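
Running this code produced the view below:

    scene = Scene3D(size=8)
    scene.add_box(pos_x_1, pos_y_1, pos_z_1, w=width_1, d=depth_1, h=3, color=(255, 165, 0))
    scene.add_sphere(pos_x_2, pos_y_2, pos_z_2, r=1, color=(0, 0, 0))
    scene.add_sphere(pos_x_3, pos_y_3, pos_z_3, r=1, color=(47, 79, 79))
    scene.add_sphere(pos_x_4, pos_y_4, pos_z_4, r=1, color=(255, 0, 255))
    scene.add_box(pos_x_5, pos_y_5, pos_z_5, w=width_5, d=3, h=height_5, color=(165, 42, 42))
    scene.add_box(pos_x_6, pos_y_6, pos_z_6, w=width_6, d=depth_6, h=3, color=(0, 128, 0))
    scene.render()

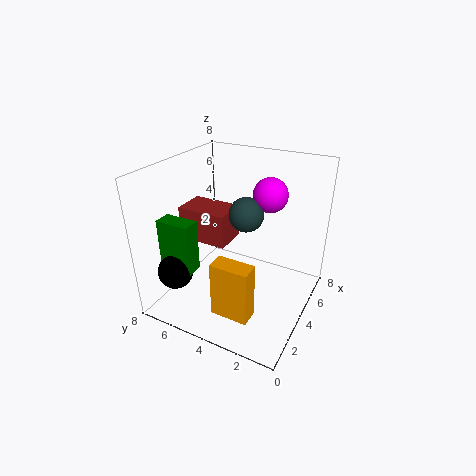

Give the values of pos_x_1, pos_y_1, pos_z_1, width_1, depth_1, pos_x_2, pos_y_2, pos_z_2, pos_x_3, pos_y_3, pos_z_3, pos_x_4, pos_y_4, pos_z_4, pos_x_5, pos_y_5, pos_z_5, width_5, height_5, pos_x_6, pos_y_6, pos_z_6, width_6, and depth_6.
pos_x_1 = 1; pos_y_1 = 2; pos_z_1 = 1; width_1 = 1; depth_1 = 2; pos_x_2 = 2; pos_y_2 = 7; pos_z_2 = 2; pos_x_3 = 5; pos_y_3 = 4; pos_z_3 = 5; pos_x_4 = 6; pos_y_4 = 3; pos_z_4 = 6; pos_x_5 = 4; pos_y_5 = 5; pos_z_5 = 3; width_5 = 2; height_5 = 2; pos_x_6 = 2; pos_y_6 = 6; pos_z_6 = 2; width_6 = 1; depth_6 = 2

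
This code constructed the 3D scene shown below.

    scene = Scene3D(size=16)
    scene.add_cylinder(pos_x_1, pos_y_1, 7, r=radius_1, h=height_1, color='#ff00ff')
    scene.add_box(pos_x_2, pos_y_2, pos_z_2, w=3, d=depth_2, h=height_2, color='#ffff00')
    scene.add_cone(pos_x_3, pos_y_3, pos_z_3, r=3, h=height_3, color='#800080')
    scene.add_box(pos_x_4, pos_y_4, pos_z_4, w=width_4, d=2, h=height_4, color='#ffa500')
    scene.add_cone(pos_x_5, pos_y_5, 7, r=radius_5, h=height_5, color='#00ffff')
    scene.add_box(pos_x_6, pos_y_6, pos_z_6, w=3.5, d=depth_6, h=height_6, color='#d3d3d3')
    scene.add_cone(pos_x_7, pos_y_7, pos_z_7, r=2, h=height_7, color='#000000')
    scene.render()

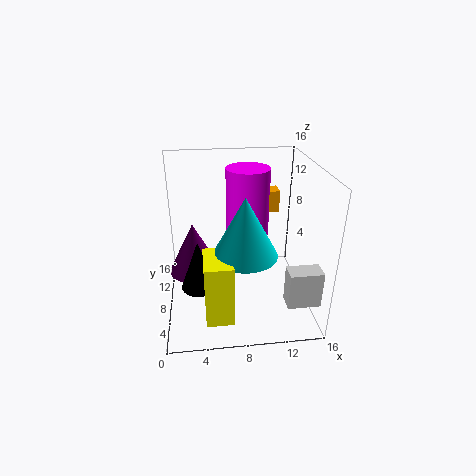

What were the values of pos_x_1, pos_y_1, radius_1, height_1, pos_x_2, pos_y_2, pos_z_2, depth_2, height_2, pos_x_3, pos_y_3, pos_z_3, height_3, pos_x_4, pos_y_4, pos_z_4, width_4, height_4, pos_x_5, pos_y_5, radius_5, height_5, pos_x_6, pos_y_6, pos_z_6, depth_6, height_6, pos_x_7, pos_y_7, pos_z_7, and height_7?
pos_x_1 = 9.5, pos_y_1 = 11, radius_1 = 2.5, height_1 = 8, pos_x_2 = 4, pos_y_2 = 2.5, pos_z_2 = 0.5, depth_2 = 4.5, height_2 = 7, pos_x_3 = 3, pos_y_3 = 10, pos_z_3 = 3, height_3 = 6, pos_x_4 = 10.5, pos_y_4 = 10, pos_z_4 = 10, width_4 = 2.5, height_4 = 2.5, pos_x_5 = 8.5, pos_y_5 = 6, radius_5 = 3.5, height_5 = 6.5, pos_x_6 = 12.5, pos_y_6 = 2, pos_z_6 = 2.5, depth_6 = 2, height_6 = 4, pos_x_7 = 3.5, pos_y_7 = 6.5, pos_z_7 = 3, height_7 = 5.5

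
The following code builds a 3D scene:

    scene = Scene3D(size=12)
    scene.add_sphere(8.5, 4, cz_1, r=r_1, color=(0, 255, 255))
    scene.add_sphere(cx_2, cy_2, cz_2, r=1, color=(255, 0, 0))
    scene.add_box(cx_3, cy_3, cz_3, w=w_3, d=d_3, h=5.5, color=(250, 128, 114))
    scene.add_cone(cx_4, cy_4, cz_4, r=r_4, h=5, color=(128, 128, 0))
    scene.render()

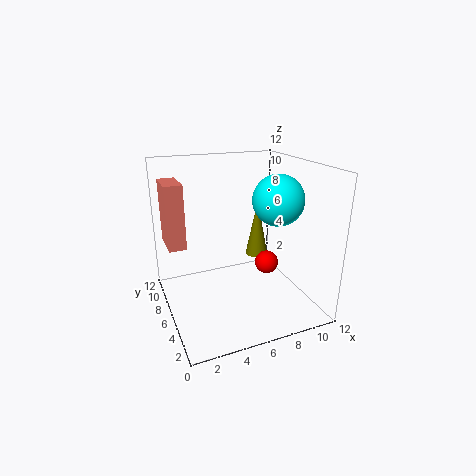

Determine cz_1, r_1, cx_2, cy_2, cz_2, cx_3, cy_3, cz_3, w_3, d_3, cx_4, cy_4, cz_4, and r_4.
cz_1 = 9.5, r_1 = 2, cx_2 = 8.5, cy_2 = 5.5, cz_2 = 3.5, cx_3 = 0.5, cy_3 = 7.5, cz_3 = 5, w_3 = 1.5, d_3 = 3, cx_4 = 8.5, cy_4 = 7.5, cz_4 = 3.5, r_4 = 1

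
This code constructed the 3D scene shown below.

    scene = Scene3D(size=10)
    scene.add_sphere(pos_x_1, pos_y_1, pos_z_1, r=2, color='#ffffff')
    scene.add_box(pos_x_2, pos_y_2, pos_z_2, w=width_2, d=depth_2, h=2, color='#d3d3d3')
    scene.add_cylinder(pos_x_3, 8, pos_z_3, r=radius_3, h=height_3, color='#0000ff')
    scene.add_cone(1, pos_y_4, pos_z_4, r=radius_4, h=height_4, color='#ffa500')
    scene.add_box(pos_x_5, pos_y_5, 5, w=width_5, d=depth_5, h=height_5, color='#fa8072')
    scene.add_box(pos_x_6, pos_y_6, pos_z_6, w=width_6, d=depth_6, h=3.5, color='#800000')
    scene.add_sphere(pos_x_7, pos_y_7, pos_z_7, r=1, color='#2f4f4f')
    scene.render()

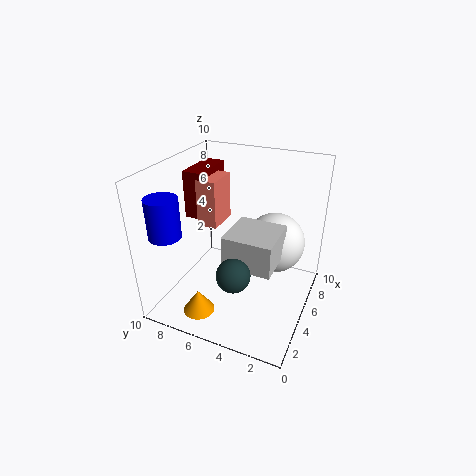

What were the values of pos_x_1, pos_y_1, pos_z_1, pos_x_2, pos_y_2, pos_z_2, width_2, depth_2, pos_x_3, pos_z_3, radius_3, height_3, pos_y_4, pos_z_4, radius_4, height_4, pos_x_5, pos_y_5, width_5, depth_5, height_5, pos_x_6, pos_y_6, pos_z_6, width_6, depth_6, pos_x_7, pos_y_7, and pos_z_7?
pos_x_1 = 5.5
pos_y_1 = 2.5
pos_z_1 = 5
pos_x_2 = 1.5
pos_y_2 = 1.5
pos_z_2 = 5
width_2 = 3
depth_2 = 3
pos_x_3 = 1
pos_z_3 = 6.5
radius_3 = 1
height_3 = 2.5
pos_y_4 = 6
pos_z_4 = 1.5
radius_4 = 1
height_4 = 1.5
pos_x_5 = 5.5
pos_y_5 = 7
width_5 = 2.5
depth_5 = 1.5
height_5 = 3.5
pos_x_6 = 5.5
pos_y_6 = 8
pos_z_6 = 5.5
width_6 = 3.5
depth_6 = 1.5
pos_x_7 = 1
pos_y_7 = 3.5
pos_z_7 = 5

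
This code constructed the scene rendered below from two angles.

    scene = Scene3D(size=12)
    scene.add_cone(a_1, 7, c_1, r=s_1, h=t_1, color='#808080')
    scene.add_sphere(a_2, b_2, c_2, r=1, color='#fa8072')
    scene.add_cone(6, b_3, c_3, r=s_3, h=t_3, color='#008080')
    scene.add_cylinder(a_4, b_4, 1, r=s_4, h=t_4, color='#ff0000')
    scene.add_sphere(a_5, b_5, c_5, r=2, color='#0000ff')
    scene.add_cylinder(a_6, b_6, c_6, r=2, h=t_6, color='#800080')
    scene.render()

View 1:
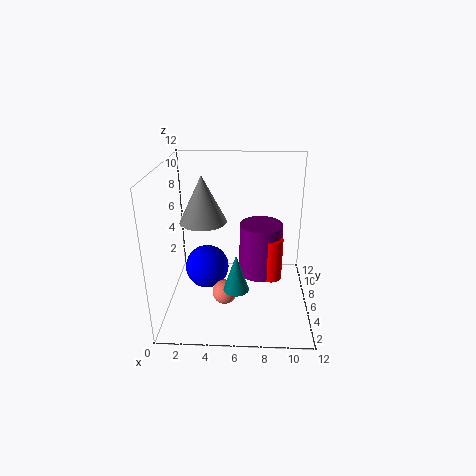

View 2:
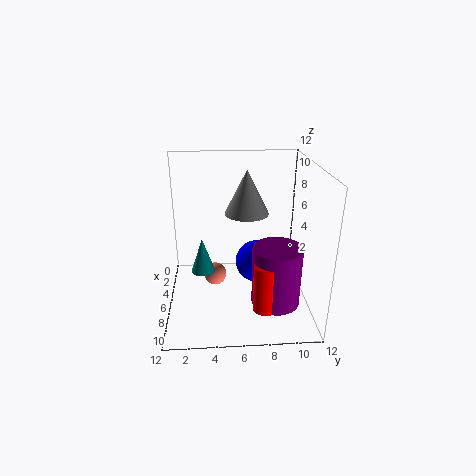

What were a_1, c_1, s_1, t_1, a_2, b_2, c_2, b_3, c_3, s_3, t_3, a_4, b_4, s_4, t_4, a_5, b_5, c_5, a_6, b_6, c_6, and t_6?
a_1 = 3; c_1 = 7; s_1 = 2; t_1 = 4; a_2 = 5; b_2 = 4; c_2 = 2; b_3 = 3; c_3 = 3; s_3 = 1; t_3 = 3; a_4 = 9; b_4 = 8; s_4 = 1; t_4 = 4; a_5 = 3; b_5 = 8; c_5 = 2; a_6 = 8; b_6 = 9; c_6 = 1; t_6 = 5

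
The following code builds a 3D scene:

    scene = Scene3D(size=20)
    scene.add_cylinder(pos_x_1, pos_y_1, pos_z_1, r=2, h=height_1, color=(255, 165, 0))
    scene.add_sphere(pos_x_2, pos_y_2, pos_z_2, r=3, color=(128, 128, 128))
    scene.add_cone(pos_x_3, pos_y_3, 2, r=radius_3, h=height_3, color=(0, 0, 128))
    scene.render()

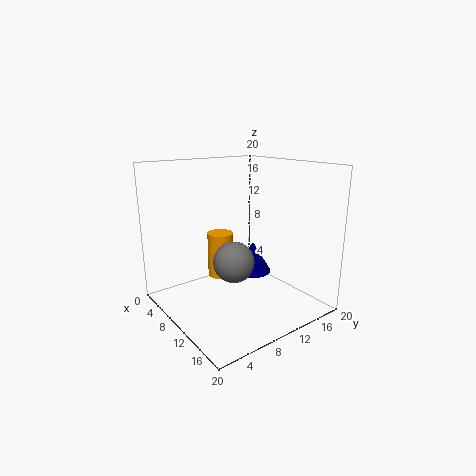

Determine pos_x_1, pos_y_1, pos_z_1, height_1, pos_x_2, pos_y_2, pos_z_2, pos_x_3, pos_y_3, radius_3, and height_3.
pos_x_1 = 4
pos_y_1 = 11
pos_z_1 = 2
height_1 = 7
pos_x_2 = 9
pos_y_2 = 10
pos_z_2 = 6
pos_x_3 = 6
pos_y_3 = 16
radius_3 = 3
height_3 = 5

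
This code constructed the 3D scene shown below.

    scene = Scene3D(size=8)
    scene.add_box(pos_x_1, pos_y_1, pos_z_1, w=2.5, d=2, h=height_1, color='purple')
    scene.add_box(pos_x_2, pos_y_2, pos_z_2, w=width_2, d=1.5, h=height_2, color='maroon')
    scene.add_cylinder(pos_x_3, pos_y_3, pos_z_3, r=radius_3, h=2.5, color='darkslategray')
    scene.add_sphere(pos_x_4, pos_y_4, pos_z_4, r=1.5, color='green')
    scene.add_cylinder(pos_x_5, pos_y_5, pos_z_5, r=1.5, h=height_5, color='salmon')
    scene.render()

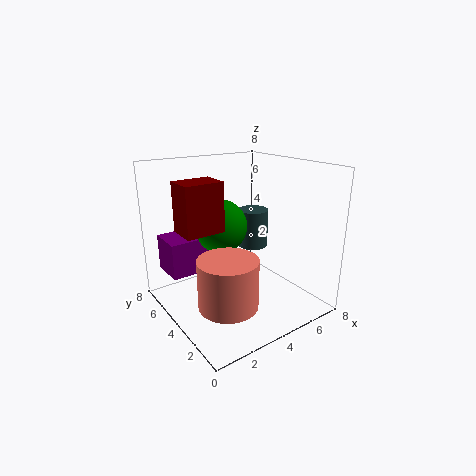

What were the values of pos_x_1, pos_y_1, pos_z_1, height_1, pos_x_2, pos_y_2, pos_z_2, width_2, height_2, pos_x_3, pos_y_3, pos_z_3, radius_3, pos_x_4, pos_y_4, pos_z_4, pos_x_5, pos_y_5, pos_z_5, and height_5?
pos_x_1 = 0.5, pos_y_1 = 5, pos_z_1 = 2, height_1 = 2, pos_x_2 = 0.5, pos_y_2 = 3, pos_z_2 = 5, width_2 = 2, height_2 = 2.5, pos_x_3 = 7, pos_y_3 = 6.5, pos_z_3 = 2, radius_3 = 1, pos_x_4 = 3.5, pos_y_4 = 5, pos_z_4 = 4.5, pos_x_5 = 2, pos_y_5 = 2, pos_z_5 = 1.5, height_5 = 2.5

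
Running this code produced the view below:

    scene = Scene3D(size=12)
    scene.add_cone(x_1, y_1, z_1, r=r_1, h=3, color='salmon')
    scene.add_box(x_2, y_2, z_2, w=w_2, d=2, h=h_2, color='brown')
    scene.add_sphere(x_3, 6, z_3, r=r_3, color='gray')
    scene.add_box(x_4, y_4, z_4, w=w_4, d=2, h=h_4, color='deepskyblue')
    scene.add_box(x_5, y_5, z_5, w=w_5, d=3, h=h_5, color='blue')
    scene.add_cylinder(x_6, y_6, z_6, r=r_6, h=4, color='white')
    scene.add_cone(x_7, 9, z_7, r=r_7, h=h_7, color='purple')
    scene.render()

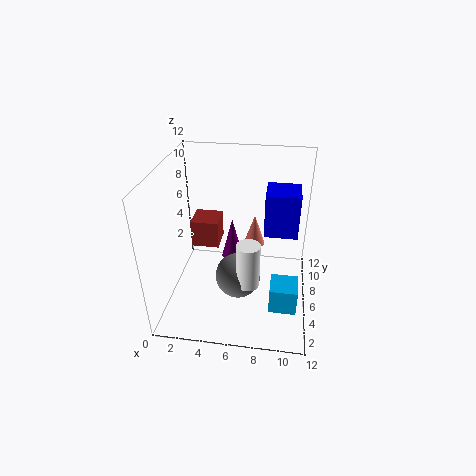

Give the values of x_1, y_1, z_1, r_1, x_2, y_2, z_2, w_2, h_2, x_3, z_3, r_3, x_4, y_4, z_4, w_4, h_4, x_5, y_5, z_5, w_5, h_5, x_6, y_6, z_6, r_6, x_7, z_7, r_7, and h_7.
x_1 = 7; y_1 = 10; z_1 = 3; r_1 = 1; x_2 = 3; y_2 = 3; z_2 = 7; w_2 = 2; h_2 = 2; x_3 = 6; z_3 = 2; r_3 = 2; x_4 = 9; y_4 = 1; z_4 = 3; w_4 = 2; h_4 = 2; x_5 = 8; y_5 = 8; z_5 = 5; w_5 = 3; h_5 = 4; x_6 = 7; y_6 = 5; z_6 = 2; r_6 = 1; x_7 = 5; z_7 = 2; r_7 = 1; h_7 = 4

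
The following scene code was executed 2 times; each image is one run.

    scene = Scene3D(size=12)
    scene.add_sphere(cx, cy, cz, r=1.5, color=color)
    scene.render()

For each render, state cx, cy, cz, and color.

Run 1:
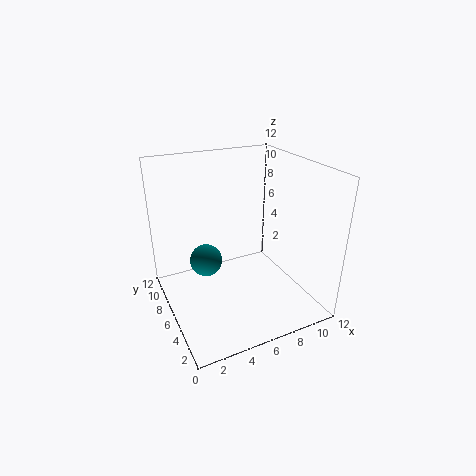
cx = 4.25, cy = 9.25, cz = 2.5, color = 'teal'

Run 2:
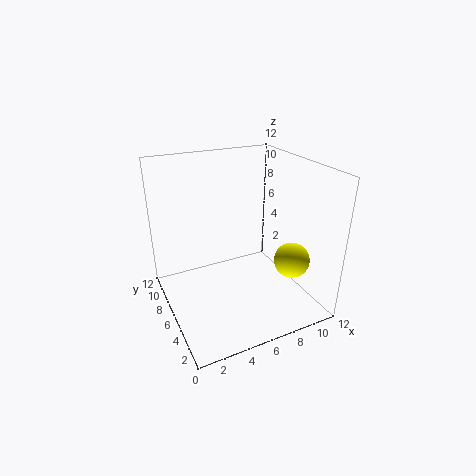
cx = 10, cy = 3.75, cz = 4, color = 'yellow'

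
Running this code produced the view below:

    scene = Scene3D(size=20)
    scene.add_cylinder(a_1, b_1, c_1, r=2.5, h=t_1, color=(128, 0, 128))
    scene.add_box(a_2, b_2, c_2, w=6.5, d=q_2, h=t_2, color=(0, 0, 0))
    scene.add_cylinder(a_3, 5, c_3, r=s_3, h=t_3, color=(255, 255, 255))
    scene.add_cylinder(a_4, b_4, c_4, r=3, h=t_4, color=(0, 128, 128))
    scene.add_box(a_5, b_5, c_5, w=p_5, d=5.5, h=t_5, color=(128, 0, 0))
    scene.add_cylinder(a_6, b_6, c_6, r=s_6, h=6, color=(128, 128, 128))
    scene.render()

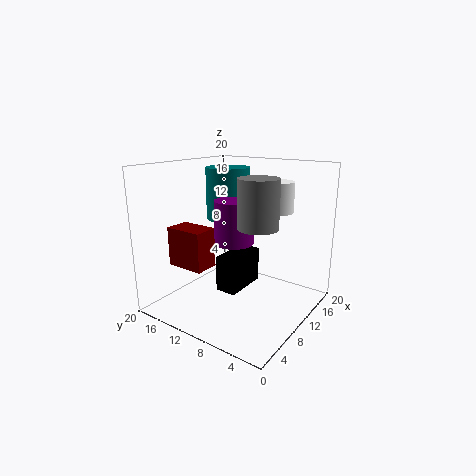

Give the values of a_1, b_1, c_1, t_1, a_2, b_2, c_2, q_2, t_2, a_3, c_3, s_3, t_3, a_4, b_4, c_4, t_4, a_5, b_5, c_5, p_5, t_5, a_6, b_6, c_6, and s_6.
a_1 = 7; b_1 = 8.5; c_1 = 10.5; t_1 = 5.5; a_2 = 7.5; b_2 = 9; c_2 = 2.5; q_2 = 3; t_2 = 5; a_3 = 12; c_3 = 14; s_3 = 2; t_3 = 4; a_4 = 10.5; b_4 = 12; c_4 = 12.5; t_4 = 7; a_5 = 4.5; b_5 = 12.5; c_5 = 6; p_5 = 3.5; t_5 = 5.5; a_6 = 7; b_6 = 5; c_6 = 13; s_6 = 2.5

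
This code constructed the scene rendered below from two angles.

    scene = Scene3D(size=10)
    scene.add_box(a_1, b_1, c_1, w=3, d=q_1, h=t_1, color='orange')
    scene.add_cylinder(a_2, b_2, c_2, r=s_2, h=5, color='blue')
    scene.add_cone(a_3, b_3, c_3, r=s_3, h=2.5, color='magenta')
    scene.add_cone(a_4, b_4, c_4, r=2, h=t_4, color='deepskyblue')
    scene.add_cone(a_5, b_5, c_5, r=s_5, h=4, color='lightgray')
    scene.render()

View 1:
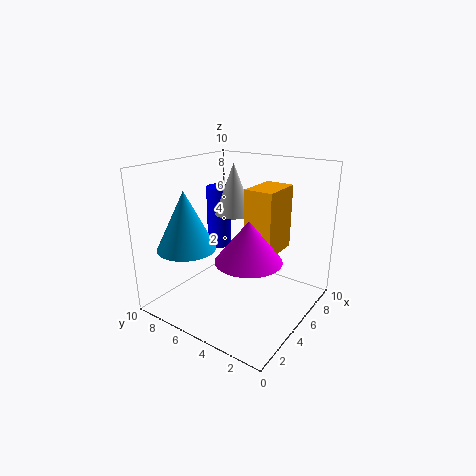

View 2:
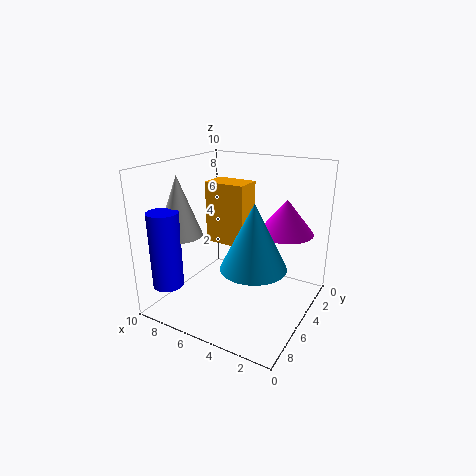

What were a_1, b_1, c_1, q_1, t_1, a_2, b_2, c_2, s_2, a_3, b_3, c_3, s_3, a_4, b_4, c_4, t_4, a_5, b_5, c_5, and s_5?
a_1 = 5; b_1 = 2.5; c_1 = 4; q_1 = 2; t_1 = 4.5; a_2 = 8; b_2 = 9; c_2 = 2.5; s_2 = 1; a_3 = 2.5; b_3 = 2.5; c_3 = 5; s_3 = 2; a_4 = 2.5; b_4 = 7.5; c_4 = 4.5; t_4 = 4; a_5 = 8; b_5 = 7.5; c_5 = 5.5; s_5 = 1.5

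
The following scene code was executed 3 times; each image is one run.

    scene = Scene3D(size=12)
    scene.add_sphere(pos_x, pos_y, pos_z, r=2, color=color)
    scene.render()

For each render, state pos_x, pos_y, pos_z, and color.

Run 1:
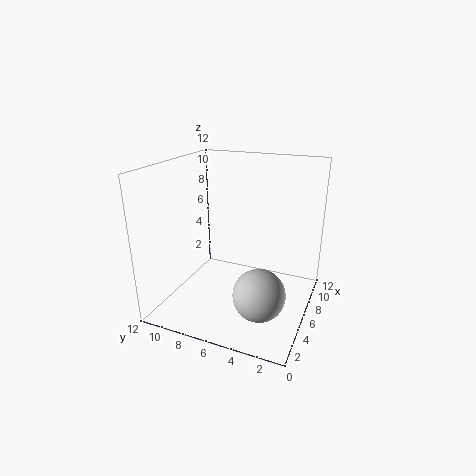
pos_x = 3
pos_y = 3
pos_z = 3
color = 'lightgray'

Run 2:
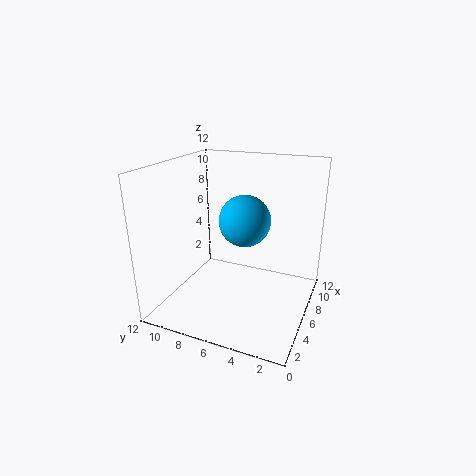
pos_x = 5
pos_y = 5
pos_z = 8
color = 'deepskyblue'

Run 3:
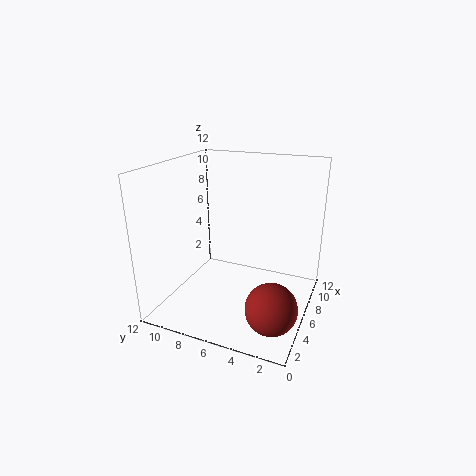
pos_x = 3
pos_y = 2
pos_z = 2
color = 'brown'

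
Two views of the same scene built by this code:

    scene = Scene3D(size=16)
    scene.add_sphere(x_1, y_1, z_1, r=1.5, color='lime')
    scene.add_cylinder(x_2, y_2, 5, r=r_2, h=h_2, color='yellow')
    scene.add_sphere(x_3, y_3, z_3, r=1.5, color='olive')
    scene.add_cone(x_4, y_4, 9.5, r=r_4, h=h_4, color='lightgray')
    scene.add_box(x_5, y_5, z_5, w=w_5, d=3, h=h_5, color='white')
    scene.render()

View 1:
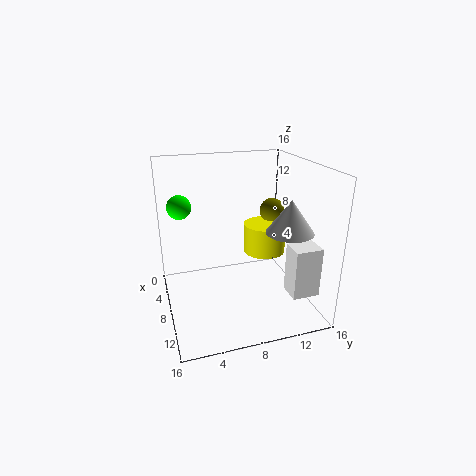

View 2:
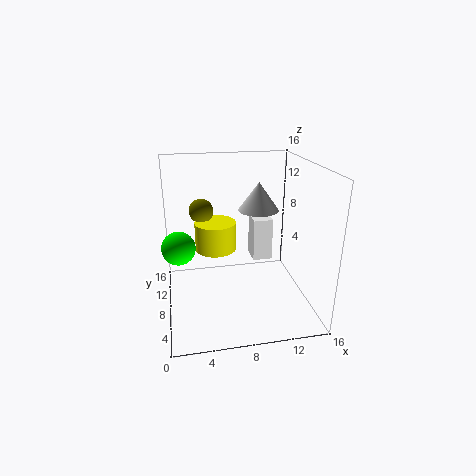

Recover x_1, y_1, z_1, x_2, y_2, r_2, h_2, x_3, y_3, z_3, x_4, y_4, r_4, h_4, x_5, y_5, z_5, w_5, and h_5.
x_1 = 1.5, y_1 = 2.5, z_1 = 10, x_2 = 6, y_2 = 12, r_2 = 2.5, h_2 = 3.5, x_3 = 4.5, y_3 = 13.5, z_3 = 9.5, x_4 = 11.5, y_4 = 12.5, r_4 = 2.5, h_4 = 3.5, x_5 = 11, y_5 = 12.5, z_5 = 2.5, w_5 = 2.5, h_5 = 5.5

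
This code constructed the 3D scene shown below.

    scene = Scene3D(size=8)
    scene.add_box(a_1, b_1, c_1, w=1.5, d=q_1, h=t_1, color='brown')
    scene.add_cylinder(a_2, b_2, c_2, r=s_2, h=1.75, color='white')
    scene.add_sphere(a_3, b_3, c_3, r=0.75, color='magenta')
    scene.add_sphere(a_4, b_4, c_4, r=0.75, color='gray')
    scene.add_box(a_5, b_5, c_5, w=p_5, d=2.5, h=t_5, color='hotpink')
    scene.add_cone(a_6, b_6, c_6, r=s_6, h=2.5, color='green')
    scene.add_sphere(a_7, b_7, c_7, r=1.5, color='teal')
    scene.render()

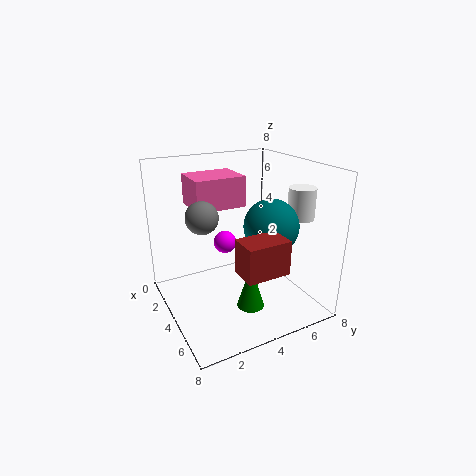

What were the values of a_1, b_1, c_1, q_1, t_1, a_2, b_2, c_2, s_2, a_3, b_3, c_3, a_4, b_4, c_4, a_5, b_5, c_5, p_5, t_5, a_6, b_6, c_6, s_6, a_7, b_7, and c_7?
a_1 = 6
b_1 = 2.75
c_1 = 3.25
q_1 = 2.25
t_1 = 1.75
a_2 = 5.25
b_2 = 7.25
c_2 = 5
s_2 = 0.75
a_3 = 0.75
b_3 = 4.75
c_3 = 2.25
a_4 = 5.75
b_4 = 1.25
c_4 = 6.25
a_5 = 3.25
b_5 = 1.25
c_5 = 6.25
p_5 = 2
t_5 = 1.5
a_6 = 5.5
b_6 = 4
c_6 = 0.5
s_6 = 0.75
a_7 = 5
b_7 = 5.5
c_7 = 4.75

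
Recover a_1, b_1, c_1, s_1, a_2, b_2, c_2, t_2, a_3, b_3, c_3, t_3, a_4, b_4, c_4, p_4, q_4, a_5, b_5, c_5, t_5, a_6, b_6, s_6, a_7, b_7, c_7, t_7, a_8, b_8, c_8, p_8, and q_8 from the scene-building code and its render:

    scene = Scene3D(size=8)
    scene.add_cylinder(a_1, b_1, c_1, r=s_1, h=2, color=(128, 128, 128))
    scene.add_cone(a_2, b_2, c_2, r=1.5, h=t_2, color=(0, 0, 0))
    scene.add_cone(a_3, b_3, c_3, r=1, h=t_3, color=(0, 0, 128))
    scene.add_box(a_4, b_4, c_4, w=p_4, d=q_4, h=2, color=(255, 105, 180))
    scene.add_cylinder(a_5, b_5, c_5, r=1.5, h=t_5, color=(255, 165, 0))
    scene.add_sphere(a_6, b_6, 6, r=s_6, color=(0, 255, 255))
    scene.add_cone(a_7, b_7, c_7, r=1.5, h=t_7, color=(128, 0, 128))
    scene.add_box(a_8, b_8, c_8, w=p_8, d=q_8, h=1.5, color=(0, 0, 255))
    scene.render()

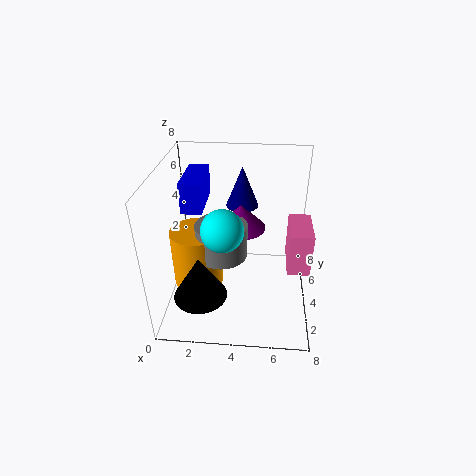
a_1 = 3, b_1 = 4.5, c_1 = 2.5, s_1 = 1.5, a_2 = 2, b_2 = 2.5, c_2 = 1, t_2 = 2.5, a_3 = 4, b_3 = 7, c_3 = 4.5, t_3 = 2.5, a_4 = 6.5, b_4 = 0.5, c_4 = 4.5, p_4 = 1, q_4 = 2, a_5 = 1.5, b_5 = 4.5, c_5 = 0.5, t_5 = 3.5, a_6 = 3.5, b_6 = 1.5, s_6 = 1, a_7 = 4, b_7 = 6, c_7 = 3.5, t_7 = 1.5, a_8 = 1.5, b_8 = 2, c_8 = 6.5, p_8 = 1, q_8 = 2.5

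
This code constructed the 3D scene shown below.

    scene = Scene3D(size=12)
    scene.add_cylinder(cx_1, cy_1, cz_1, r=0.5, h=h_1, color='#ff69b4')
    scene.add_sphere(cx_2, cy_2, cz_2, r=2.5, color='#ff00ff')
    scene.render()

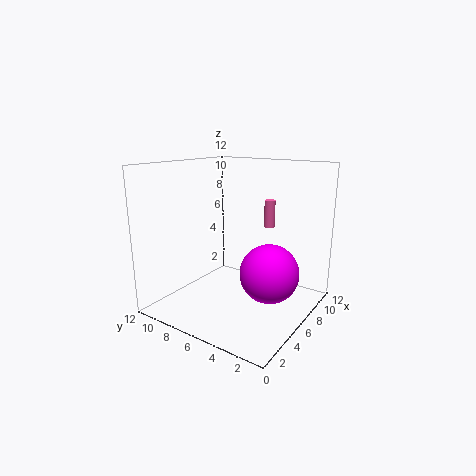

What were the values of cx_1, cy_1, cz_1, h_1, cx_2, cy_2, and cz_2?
cx_1 = 10.5
cy_1 = 5.5
cz_1 = 6
h_1 = 2.5
cx_2 = 7
cy_2 = 3.5
cz_2 = 3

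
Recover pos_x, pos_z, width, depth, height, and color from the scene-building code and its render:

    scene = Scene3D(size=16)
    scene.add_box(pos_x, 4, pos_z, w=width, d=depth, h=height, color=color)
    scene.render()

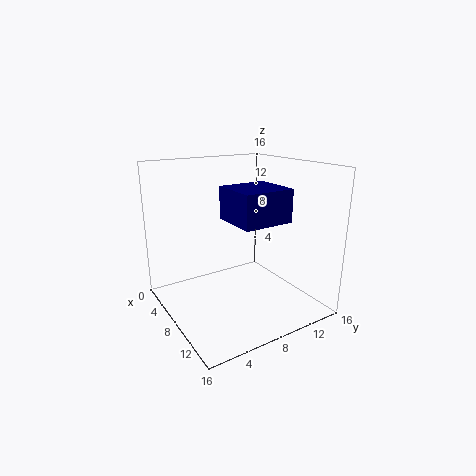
pos_x = 11.25
pos_z = 11.75
width = 4.5
depth = 4.75
height = 3
color = 'navy'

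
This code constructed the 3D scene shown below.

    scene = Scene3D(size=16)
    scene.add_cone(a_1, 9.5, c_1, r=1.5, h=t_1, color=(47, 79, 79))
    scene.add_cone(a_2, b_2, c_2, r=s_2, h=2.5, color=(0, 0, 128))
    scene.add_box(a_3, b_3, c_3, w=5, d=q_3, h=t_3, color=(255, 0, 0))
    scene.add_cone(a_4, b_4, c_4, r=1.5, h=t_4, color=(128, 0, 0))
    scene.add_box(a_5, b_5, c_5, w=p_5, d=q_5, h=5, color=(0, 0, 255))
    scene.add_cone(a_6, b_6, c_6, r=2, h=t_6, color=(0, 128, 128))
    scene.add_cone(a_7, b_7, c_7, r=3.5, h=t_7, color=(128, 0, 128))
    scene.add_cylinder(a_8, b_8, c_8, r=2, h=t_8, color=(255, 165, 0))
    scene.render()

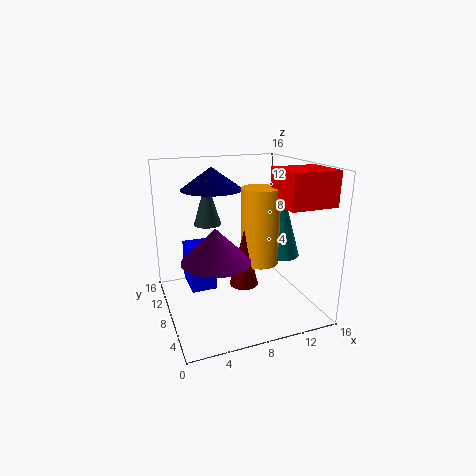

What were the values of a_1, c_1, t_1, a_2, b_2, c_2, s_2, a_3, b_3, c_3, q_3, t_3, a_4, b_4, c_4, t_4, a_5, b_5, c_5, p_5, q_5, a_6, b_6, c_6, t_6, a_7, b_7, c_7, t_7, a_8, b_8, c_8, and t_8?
a_1 = 5, c_1 = 9.5, t_1 = 5, a_2 = 6, b_2 = 11, c_2 = 13, s_2 = 3.5, a_3 = 10.5, b_3 = 1, c_3 = 12.5, q_3 = 4.5, t_3 = 3.5, a_4 = 7.5, b_4 = 5, c_4 = 4, t_4 = 6, a_5 = 3, b_5 = 10, c_5 = 1, p_5 = 3, q_5 = 4.5, a_6 = 12, b_6 = 5.5, c_6 = 6.5, t_6 = 7, a_7 = 4.5, b_7 = 5, c_7 = 7, t_7 = 3.5, a_8 = 9.5, b_8 = 5.5, c_8 = 6, t_8 = 8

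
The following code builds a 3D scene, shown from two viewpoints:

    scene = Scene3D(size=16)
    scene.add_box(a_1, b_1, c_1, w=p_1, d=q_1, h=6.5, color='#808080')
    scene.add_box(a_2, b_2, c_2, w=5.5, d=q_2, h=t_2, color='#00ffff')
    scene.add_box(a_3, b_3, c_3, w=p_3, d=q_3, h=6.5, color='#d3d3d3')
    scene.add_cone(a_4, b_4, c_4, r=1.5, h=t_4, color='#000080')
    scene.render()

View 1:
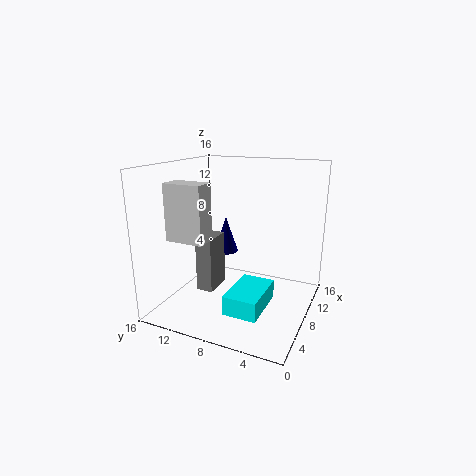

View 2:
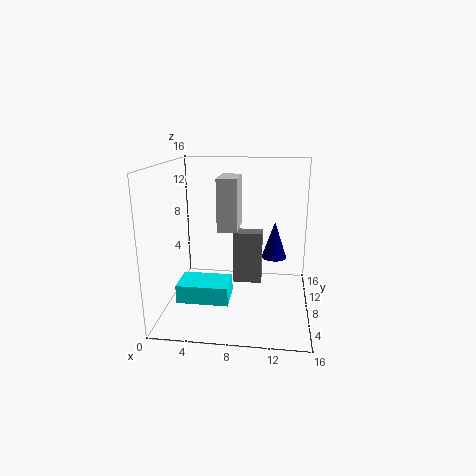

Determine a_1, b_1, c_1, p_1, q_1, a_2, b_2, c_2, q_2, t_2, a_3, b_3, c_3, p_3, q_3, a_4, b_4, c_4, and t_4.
a_1 = 7
b_1 = 11
c_1 = 1
p_1 = 3.5
q_1 = 2
a_2 = 2
b_2 = 3.5
c_2 = 2
q_2 = 3.5
t_2 = 2
a_3 = 5
b_3 = 11
c_3 = 7.5
p_3 = 2.5
q_3 = 4.5
a_4 = 12
b_4 = 11.5
c_4 = 4.5
t_4 = 4.5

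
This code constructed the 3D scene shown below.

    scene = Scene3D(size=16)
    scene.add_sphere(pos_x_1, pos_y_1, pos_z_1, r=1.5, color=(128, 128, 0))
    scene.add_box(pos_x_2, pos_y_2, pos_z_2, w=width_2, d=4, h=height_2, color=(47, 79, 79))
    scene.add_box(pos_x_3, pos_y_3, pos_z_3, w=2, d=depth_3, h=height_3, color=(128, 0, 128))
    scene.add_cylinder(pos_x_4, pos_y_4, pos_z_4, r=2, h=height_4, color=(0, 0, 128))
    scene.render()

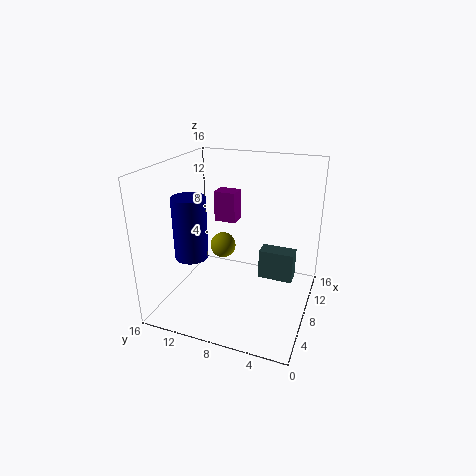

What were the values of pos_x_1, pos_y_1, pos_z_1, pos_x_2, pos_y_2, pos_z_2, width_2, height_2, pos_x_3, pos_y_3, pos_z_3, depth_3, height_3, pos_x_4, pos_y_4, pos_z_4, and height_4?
pos_x_1 = 9.5
pos_y_1 = 10.5
pos_z_1 = 6
pos_x_2 = 9.5
pos_y_2 = 2
pos_z_2 = 2.5
width_2 = 2
height_2 = 3.5
pos_x_3 = 9.5
pos_y_3 = 9
pos_z_3 = 9
depth_3 = 2.5
height_3 = 3.5
pos_x_4 = 8
pos_y_4 = 14
pos_z_4 = 4.5
height_4 = 7.5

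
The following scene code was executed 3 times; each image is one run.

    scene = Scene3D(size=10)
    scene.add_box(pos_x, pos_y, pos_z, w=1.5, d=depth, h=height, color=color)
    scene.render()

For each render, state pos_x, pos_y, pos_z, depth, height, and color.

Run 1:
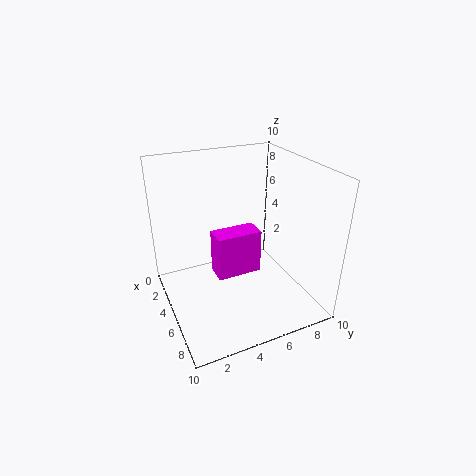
pos_x = 5, pos_y = 3, pos_z = 3, depth = 3, height = 3, color = 'magenta'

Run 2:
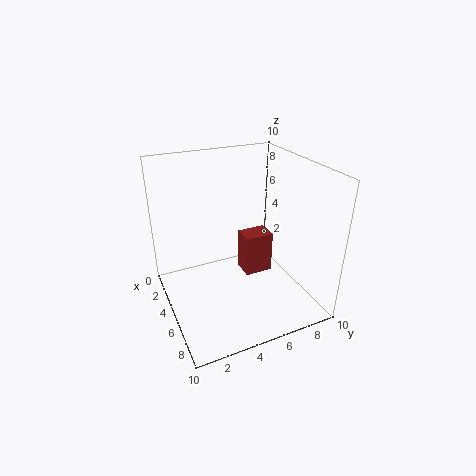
pos_x = 4, pos_y = 5.5, pos_z = 2, depth = 2, height = 3, color = 'brown'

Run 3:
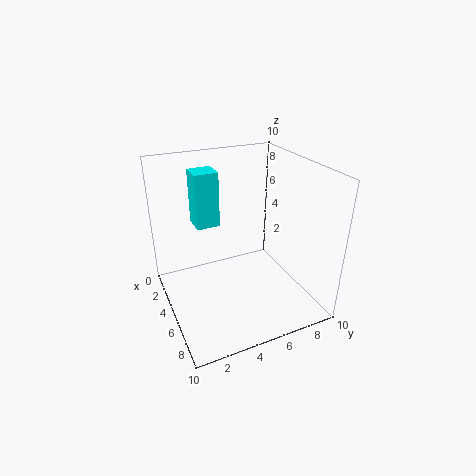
pos_x = 4, pos_y = 2, pos_z = 6.5, depth = 1.5, height = 3.5, color = 'cyan'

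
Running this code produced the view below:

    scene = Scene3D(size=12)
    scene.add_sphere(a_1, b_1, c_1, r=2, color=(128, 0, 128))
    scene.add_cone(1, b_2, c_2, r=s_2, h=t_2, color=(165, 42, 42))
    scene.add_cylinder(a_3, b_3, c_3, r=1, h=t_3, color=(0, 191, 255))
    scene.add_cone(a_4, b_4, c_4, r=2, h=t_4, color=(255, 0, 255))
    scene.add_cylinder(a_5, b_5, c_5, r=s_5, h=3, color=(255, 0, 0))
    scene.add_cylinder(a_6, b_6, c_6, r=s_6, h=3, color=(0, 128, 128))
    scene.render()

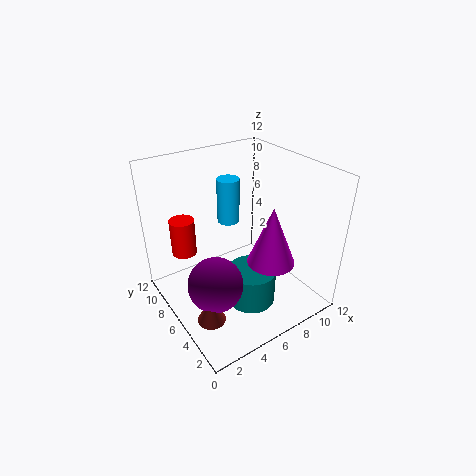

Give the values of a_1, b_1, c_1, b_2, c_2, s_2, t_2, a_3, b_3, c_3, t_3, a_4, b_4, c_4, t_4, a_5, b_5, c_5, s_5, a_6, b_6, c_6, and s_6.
a_1 = 2; b_1 = 3; c_1 = 5; b_2 = 2; c_2 = 3; s_2 = 1; t_2 = 2; a_3 = 7; b_3 = 9; c_3 = 6; t_3 = 4; a_4 = 8; b_4 = 4; c_4 = 4; t_4 = 5; a_5 = 2; b_5 = 8; c_5 = 5; s_5 = 1; a_6 = 6; b_6 = 4; c_6 = 1; s_6 = 2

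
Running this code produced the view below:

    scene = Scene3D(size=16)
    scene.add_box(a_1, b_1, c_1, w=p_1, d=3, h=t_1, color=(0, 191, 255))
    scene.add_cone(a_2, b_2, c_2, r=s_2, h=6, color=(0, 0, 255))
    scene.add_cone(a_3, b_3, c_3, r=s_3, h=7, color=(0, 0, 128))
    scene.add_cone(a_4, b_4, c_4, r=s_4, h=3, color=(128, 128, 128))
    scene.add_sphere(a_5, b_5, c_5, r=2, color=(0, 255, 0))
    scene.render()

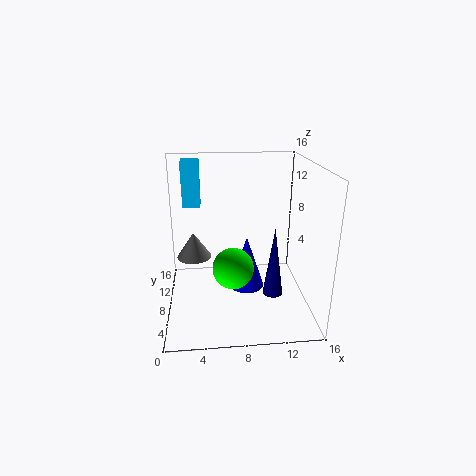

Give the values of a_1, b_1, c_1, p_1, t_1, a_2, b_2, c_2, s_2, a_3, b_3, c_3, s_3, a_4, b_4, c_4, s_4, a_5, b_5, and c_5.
a_1 = 2
b_1 = 10
c_1 = 11
p_1 = 2
t_1 = 5
a_2 = 9
b_2 = 8
c_2 = 2
s_2 = 2
a_3 = 11
b_3 = 3
c_3 = 4
s_3 = 1
a_4 = 3
b_4 = 10
c_4 = 5
s_4 = 2
a_5 = 7
b_5 = 3
c_5 = 7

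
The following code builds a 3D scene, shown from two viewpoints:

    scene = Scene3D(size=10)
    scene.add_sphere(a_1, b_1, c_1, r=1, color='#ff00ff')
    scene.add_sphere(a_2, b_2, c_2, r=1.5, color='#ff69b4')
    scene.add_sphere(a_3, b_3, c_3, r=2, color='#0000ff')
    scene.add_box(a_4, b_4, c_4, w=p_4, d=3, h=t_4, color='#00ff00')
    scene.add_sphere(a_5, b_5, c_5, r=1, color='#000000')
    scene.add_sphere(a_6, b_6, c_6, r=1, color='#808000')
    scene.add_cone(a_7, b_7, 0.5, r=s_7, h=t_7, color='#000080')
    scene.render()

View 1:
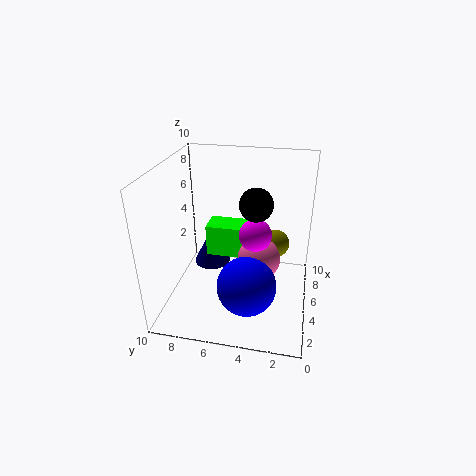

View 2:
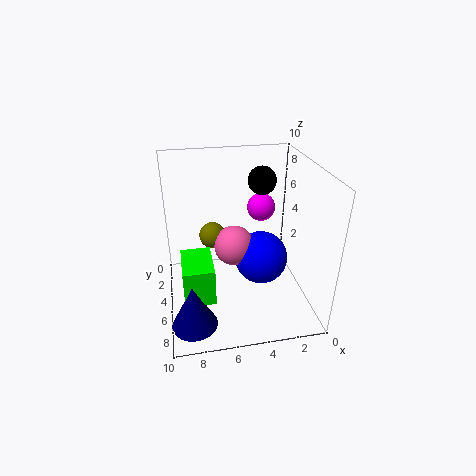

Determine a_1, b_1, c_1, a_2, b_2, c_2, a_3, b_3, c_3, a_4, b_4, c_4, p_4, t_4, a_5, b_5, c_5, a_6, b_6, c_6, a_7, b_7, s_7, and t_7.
a_1 = 3
b_1 = 3.5
c_1 = 6.5
a_2 = 5
b_2 = 3.5
c_2 = 3.5
a_3 = 3
b_3 = 4
c_3 = 2.5
a_4 = 7
b_4 = 5
c_4 = 2
p_4 = 2
t_4 = 2.5
a_5 = 3
b_5 = 3.5
c_5 = 8.5
a_6 = 6.5
b_6 = 2.5
c_6 = 4
a_7 = 8.5
b_7 = 8
s_7 = 1.5
t_7 = 3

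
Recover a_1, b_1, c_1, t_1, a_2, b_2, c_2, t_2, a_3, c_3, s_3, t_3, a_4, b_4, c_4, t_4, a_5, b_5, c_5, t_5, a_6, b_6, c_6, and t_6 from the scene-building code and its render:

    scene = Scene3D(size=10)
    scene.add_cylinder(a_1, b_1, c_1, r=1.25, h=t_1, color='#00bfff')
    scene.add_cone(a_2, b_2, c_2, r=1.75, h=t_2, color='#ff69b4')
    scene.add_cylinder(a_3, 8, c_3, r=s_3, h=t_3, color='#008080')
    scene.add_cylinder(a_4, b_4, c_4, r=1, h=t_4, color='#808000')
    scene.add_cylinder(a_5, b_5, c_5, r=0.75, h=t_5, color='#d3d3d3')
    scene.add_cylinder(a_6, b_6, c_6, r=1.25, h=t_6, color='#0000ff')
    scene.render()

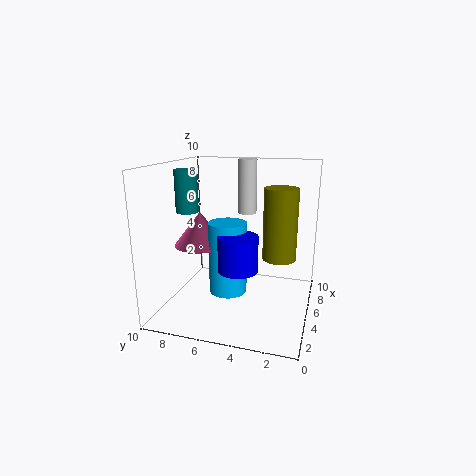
a_1 = 3.5
b_1 = 5.25
c_1 = 1.75
t_1 = 4.75
a_2 = 3.75
b_2 = 7.25
c_2 = 4.75
t_2 = 2.25
a_3 = 3.5
c_3 = 7
s_3 = 0.75
t_3 = 2.75
a_4 = 2.75
b_4 = 1.75
c_4 = 4.75
t_4 = 4.25
a_5 = 9.25
b_5 = 5.5
c_5 = 5.75
t_5 = 4.25
a_6 = 2.5
b_6 = 4.25
c_6 = 3.75
t_6 = 2.25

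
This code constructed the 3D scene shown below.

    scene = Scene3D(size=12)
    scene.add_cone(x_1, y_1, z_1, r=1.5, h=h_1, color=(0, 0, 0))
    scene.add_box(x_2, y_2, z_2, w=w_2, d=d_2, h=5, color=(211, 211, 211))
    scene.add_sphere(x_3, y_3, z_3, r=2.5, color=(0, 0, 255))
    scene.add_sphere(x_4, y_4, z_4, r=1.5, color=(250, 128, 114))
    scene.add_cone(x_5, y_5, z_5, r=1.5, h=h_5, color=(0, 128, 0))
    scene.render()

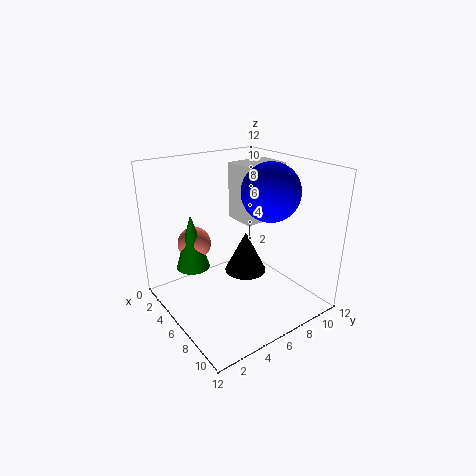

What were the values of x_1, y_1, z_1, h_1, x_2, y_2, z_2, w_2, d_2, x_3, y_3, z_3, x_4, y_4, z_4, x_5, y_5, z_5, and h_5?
x_1 = 9; y_1 = 4.5; z_1 = 5; h_1 = 3; x_2 = 2.5; y_2 = 7.5; z_2 = 6.5; w_2 = 3; d_2 = 4; x_3 = 6.5; y_3 = 9; z_3 = 9.5; x_4 = 2; y_4 = 4; z_4 = 4.5; x_5 = 2.5; y_5 = 3.5; z_5 = 2.5; h_5 = 5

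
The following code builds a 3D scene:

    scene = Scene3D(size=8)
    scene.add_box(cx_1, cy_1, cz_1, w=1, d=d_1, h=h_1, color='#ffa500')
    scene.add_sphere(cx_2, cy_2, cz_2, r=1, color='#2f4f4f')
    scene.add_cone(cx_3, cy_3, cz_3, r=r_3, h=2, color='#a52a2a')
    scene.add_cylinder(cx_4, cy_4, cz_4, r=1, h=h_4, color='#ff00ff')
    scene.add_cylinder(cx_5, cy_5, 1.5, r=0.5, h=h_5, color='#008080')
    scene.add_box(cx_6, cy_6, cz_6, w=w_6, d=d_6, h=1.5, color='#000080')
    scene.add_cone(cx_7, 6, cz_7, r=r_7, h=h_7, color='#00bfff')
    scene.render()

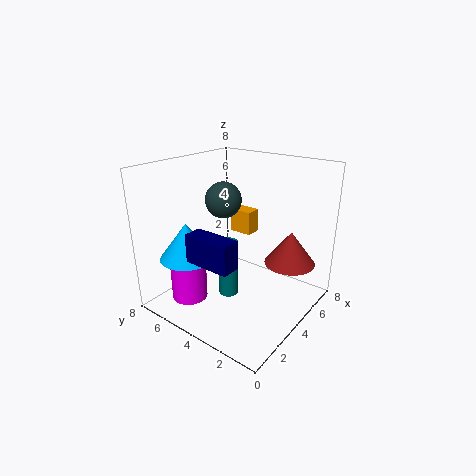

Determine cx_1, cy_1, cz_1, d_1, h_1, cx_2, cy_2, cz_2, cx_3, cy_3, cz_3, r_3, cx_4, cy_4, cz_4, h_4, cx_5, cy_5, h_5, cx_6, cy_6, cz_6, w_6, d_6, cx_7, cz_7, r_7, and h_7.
cx_1 = 6.5
cy_1 = 5
cz_1 = 3
d_1 = 1.5
h_1 = 1.5
cx_2 = 4
cy_2 = 5
cz_2 = 6
cx_3 = 6.5
cy_3 = 2
cz_3 = 2
r_3 = 1.5
cx_4 = 2
cy_4 = 6
cz_4 = 0.5
h_4 = 2.5
cx_5 = 2.5
cy_5 = 3.5
h_5 = 3
cx_6 = 1
cy_6 = 2.5
cz_6 = 3.5
w_6 = 1
d_6 = 2.5
cx_7 = 2
cz_7 = 3
r_7 = 1.5
h_7 = 2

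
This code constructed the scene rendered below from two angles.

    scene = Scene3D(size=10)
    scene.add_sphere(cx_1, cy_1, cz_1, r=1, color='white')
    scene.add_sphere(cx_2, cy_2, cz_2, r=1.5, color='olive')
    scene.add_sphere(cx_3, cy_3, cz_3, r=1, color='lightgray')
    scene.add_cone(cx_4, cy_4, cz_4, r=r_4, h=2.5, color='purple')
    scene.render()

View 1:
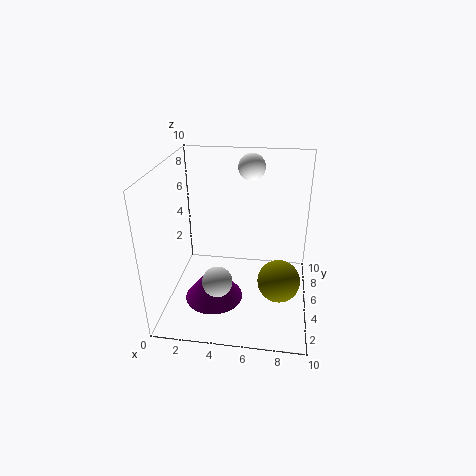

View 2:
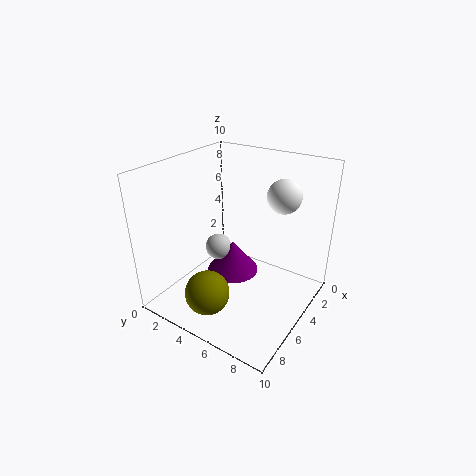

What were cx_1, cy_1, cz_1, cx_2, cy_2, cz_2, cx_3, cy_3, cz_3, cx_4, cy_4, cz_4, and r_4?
cx_1 = 5.5, cy_1 = 8.5, cz_1 = 9, cx_2 = 8, cy_2 = 4.5, cz_2 = 2, cx_3 = 4, cy_3 = 2.5, cz_3 = 3, cx_4 = 3.5, cy_4 = 3.5, cz_4 = 1, r_4 = 2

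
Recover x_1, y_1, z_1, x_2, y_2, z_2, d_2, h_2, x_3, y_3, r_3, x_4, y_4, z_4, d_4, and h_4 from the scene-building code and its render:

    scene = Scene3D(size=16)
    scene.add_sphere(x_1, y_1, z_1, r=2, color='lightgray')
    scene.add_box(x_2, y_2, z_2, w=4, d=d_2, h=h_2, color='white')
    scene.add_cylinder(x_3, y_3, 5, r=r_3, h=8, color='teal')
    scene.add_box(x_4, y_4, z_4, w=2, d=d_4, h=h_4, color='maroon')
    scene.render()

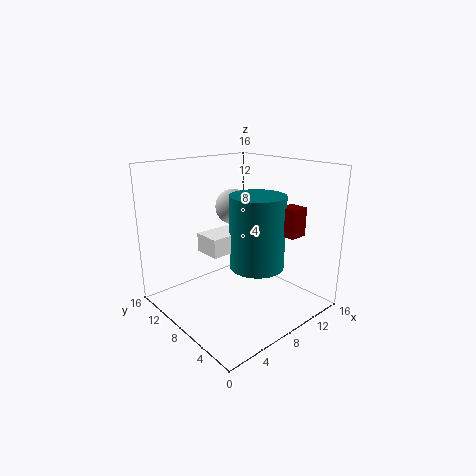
x_1 = 9; y_1 = 10; z_1 = 11; x_2 = 4; y_2 = 7; z_2 = 7; d_2 = 3; h_2 = 2; x_3 = 9; y_3 = 6; r_3 = 3; x_4 = 10; y_4 = 2; z_4 = 9; d_4 = 2; h_4 = 3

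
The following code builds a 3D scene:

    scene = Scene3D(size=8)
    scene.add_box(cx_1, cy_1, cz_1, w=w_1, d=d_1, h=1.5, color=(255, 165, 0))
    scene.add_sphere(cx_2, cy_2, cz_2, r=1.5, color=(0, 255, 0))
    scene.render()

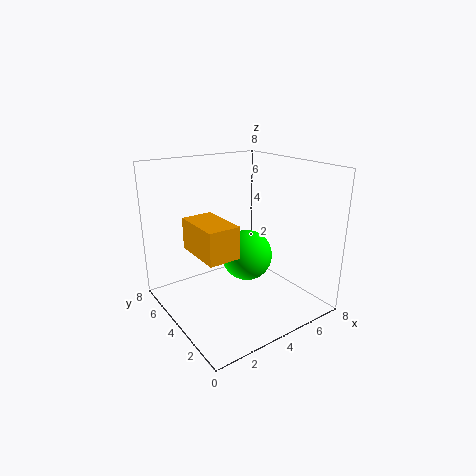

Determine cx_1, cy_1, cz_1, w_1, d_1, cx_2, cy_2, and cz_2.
cx_1 = 0.5, cy_1 = 1, cz_1 = 4.5, w_1 = 1.5, d_1 = 2.5, cx_2 = 5, cy_2 = 4.5, cz_2 = 2.5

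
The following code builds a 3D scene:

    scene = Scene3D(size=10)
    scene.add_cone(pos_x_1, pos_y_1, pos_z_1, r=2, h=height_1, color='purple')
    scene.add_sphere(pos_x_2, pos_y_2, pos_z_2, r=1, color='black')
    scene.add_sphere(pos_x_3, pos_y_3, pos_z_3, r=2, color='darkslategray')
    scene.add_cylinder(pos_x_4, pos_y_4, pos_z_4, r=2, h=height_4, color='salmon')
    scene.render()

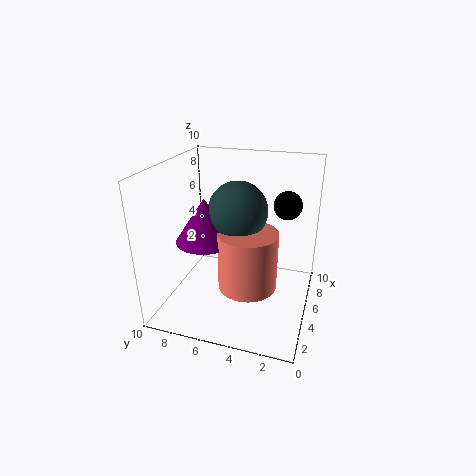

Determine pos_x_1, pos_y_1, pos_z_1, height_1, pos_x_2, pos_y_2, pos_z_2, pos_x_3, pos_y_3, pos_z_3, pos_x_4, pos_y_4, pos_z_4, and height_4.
pos_x_1 = 4; pos_y_1 = 7; pos_z_1 = 5; height_1 = 3; pos_x_2 = 7; pos_y_2 = 2; pos_z_2 = 7; pos_x_3 = 5; pos_y_3 = 5; pos_z_3 = 7; pos_x_4 = 4; pos_y_4 = 4; pos_z_4 = 2; height_4 = 4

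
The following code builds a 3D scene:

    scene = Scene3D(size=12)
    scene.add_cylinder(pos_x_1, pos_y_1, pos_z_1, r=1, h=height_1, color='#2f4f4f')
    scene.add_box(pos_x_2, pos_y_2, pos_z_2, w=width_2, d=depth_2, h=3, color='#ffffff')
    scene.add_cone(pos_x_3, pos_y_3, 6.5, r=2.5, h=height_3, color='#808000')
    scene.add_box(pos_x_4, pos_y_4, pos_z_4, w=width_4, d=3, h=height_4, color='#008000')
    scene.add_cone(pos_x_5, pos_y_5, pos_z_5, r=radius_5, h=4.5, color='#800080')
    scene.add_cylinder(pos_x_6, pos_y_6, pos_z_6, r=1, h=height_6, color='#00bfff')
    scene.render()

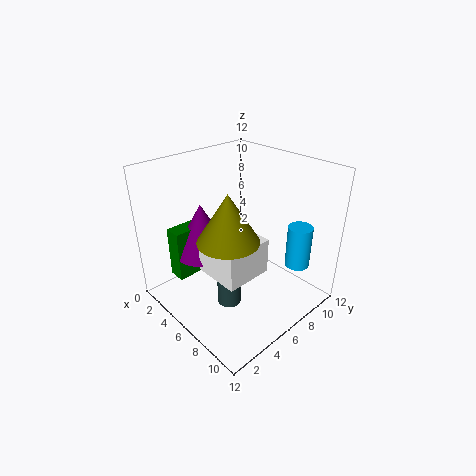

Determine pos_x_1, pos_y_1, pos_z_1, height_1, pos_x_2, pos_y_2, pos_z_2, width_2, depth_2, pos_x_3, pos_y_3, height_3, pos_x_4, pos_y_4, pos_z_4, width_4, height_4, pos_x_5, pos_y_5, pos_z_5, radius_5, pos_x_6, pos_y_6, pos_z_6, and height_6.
pos_x_1 = 6.5, pos_y_1 = 4.5, pos_z_1 = 0.5, height_1 = 2, pos_x_2 = 4.5, pos_y_2 = 3, pos_z_2 = 3.5, width_2 = 4, depth_2 = 4, pos_x_3 = 6.5, pos_y_3 = 4.5, height_3 = 4, pos_x_4 = 1.5, pos_y_4 = 2, pos_z_4 = 2, width_4 = 1.5, height_4 = 4.5, pos_x_5 = 3, pos_y_5 = 4.5, pos_z_5 = 4, radius_5 = 2.5, pos_x_6 = 10, pos_y_6 = 9, pos_z_6 = 4, height_6 = 3.5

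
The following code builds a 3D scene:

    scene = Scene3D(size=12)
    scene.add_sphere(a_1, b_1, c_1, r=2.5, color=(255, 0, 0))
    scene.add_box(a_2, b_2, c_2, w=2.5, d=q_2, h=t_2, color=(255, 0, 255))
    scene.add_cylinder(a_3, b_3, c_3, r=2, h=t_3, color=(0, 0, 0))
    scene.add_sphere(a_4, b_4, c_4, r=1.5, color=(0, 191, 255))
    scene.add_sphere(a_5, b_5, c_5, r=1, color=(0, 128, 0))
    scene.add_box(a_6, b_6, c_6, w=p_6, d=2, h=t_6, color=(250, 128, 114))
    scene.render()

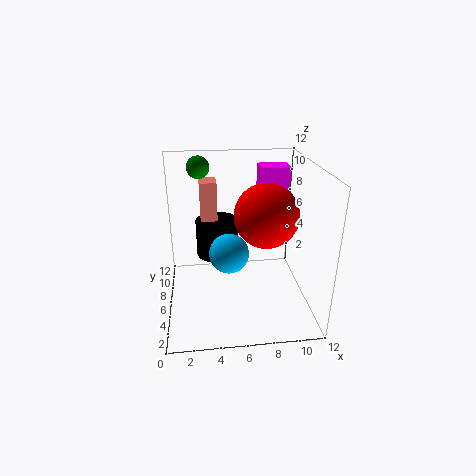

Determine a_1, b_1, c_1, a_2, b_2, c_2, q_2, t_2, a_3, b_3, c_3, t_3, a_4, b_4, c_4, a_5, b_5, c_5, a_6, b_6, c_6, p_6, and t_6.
a_1 = 8, b_1 = 4.5, c_1 = 8.5, a_2 = 8, b_2 = 7, c_2 = 8, q_2 = 2, t_2 = 3.5, a_3 = 4.5, b_3 = 10, c_3 = 2.5, t_3 = 3.5, a_4 = 5, b_4 = 3.5, c_4 = 6, a_5 = 3, b_5 = 10, c_5 = 11, a_6 = 3, b_6 = 8.5, c_6 = 6.5, p_6 = 1.5, t_6 = 3.5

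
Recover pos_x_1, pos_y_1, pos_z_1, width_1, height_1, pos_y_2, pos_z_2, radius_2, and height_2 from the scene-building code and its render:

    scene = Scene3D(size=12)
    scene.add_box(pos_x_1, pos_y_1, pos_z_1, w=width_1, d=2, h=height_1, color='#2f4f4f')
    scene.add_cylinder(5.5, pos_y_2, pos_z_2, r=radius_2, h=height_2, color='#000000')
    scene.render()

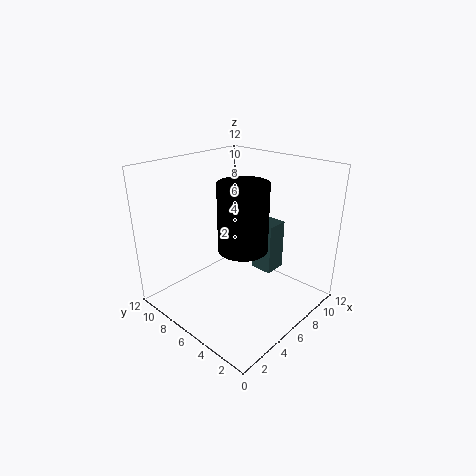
pos_x_1 = 8.5, pos_y_1 = 4.5, pos_z_1 = 2, width_1 = 2, height_1 = 4.5, pos_y_2 = 5, pos_z_2 = 5.5, radius_2 = 2, height_2 = 5.5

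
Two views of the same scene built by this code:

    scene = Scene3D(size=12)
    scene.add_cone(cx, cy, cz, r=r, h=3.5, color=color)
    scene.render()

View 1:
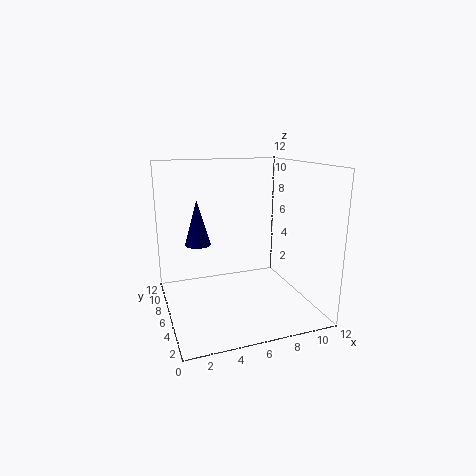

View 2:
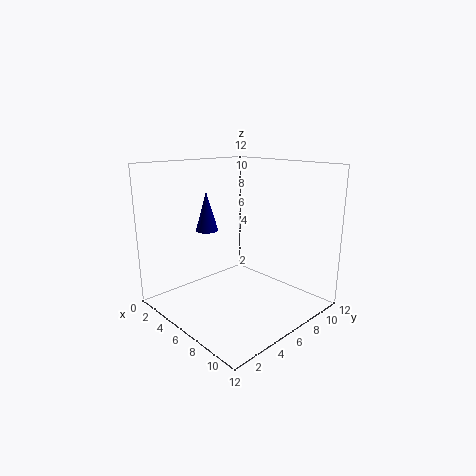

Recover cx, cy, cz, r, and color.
cx = 2.5
cy = 5.5
cz = 6
r = 1
color = 'navy'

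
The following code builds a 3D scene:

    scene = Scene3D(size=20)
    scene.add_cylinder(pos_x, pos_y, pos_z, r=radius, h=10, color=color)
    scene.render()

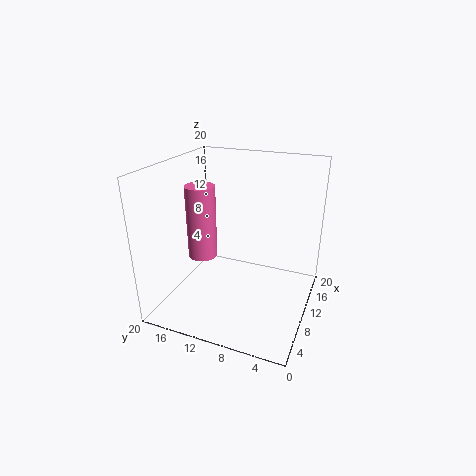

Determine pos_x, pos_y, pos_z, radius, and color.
pos_x = 8
pos_y = 14.5
pos_z = 7.5
radius = 2
color = 'hotpink'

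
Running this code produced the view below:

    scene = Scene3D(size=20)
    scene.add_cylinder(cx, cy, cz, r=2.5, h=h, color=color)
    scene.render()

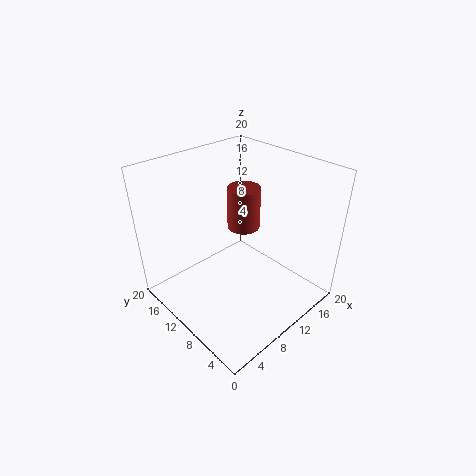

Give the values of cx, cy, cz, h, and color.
cx = 14.5; cy = 13.5; cz = 8.5; h = 6.5; color = 'brown'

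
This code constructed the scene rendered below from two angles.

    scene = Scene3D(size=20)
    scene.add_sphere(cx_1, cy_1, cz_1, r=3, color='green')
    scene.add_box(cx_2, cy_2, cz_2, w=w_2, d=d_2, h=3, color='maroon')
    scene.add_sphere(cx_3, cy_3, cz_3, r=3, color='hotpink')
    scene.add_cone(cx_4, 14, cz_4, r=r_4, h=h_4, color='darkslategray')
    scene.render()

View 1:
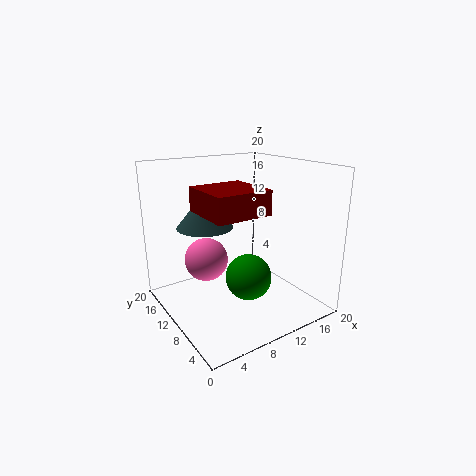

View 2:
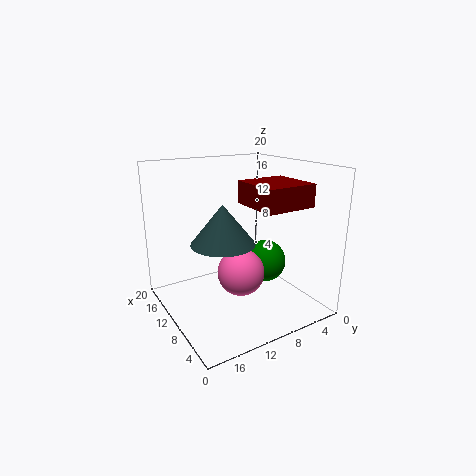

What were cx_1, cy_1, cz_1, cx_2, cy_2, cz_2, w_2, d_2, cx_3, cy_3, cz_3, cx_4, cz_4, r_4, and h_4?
cx_1 = 9, cy_1 = 6, cz_1 = 6, cx_2 = 3, cy_2 = 3, cz_2 = 15, w_2 = 7, d_2 = 7, cx_3 = 6, cy_3 = 12, cz_3 = 7, cx_4 = 7, cz_4 = 11, r_4 = 4, h_4 = 5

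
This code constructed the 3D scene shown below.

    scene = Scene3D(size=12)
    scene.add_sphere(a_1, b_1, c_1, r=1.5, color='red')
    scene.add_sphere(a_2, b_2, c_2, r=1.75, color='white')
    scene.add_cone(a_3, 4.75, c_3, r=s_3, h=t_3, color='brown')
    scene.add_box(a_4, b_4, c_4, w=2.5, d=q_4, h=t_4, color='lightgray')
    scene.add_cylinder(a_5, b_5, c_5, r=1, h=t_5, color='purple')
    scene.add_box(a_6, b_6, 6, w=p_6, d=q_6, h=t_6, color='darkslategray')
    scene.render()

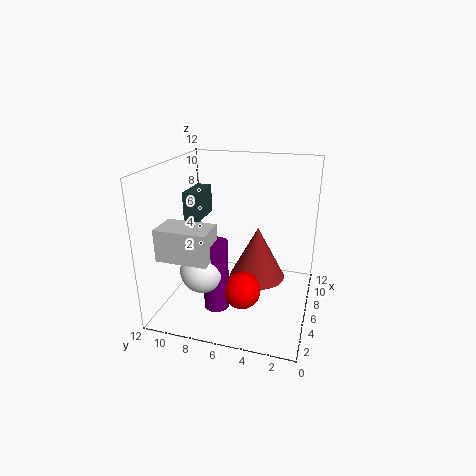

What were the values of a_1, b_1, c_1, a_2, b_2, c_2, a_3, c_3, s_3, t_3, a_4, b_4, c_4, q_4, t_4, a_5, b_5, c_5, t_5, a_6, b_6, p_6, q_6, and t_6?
a_1 = 3.75, b_1 = 5, c_1 = 2.5, a_2 = 3, b_2 = 8, c_2 = 4.25, a_3 = 8, c_3 = 1.5, s_3 = 2.5, t_3 = 4.75, a_4 = 1.25, b_4 = 7, c_4 = 5.5, q_4 = 4, t_4 = 2.5, a_5 = 3.25, b_5 = 7, c_5 = 1, t_5 = 5.75, a_6 = 8.25, b_6 = 10.5, p_6 = 3.5, q_6 = 1.5, t_6 = 2.75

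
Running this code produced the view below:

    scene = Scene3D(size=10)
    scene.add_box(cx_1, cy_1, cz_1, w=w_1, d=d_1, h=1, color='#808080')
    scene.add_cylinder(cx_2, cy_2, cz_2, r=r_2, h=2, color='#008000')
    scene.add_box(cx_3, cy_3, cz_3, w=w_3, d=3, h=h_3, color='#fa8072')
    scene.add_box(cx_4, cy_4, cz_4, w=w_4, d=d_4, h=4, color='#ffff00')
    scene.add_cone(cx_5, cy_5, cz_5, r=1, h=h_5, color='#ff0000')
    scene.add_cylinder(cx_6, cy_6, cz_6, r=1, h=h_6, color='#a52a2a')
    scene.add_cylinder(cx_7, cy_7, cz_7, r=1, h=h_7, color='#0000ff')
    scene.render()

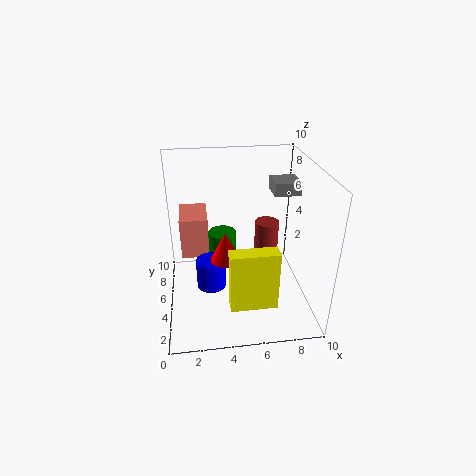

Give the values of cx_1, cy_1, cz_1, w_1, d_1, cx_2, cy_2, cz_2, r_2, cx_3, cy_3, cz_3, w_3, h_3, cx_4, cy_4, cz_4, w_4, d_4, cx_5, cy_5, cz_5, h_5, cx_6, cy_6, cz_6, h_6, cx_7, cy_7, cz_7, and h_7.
cx_1 = 8; cy_1 = 7; cz_1 = 7; w_1 = 2; d_1 = 2; cx_2 = 4; cy_2 = 6; cz_2 = 3; r_2 = 1; cx_3 = 1; cy_3 = 6; cz_3 = 3; w_3 = 2; h_3 = 3; cx_4 = 4; cy_4 = 1; cz_4 = 2; w_4 = 3; d_4 = 1; cx_5 = 4; cy_5 = 4; cz_5 = 4; h_5 = 2; cx_6 = 8; cy_6 = 9; cz_6 = 1; h_6 = 3; cx_7 = 3; cy_7 = 4; cz_7 = 2; h_7 = 2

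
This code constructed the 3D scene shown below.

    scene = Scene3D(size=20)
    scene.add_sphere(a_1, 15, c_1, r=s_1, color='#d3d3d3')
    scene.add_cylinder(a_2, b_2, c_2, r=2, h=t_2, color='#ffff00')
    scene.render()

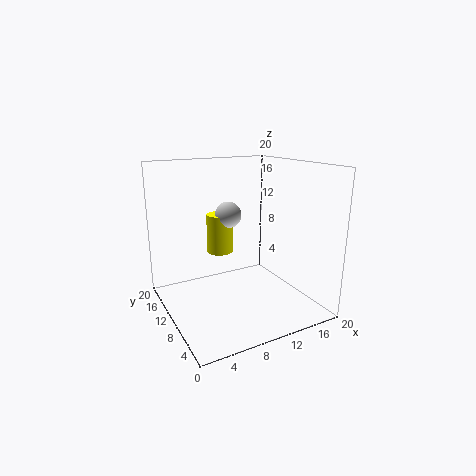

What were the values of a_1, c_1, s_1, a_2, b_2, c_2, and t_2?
a_1 = 11
c_1 = 12
s_1 = 2
a_2 = 10
b_2 = 16
c_2 = 6
t_2 = 6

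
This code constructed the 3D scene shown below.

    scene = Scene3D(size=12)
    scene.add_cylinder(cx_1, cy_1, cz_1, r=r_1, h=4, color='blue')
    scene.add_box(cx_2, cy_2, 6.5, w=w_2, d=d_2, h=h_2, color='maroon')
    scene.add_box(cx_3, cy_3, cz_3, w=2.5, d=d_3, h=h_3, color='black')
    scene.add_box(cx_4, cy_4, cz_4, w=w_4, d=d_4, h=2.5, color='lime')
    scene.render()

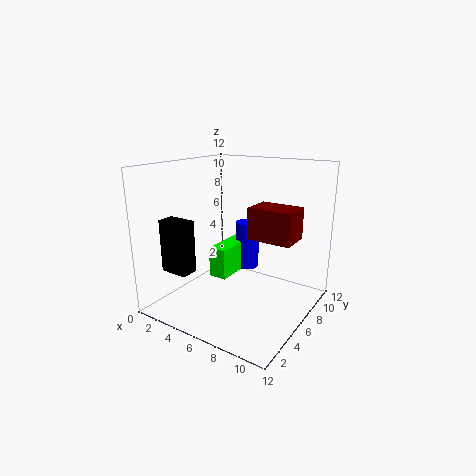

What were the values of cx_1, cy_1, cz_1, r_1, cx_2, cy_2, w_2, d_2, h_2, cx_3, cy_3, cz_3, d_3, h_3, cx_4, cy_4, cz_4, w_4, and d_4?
cx_1 = 6, cy_1 = 7.5, cz_1 = 3, r_1 = 1, cx_2 = 7.5, cy_2 = 5, w_2 = 3.5, d_2 = 2.5, h_2 = 2.5, cx_3 = 0.5, cy_3 = 2.5, cz_3 = 3, d_3 = 1.5, h_3 = 4.5, cx_4 = 4.5, cy_4 = 4, cz_4 = 3, w_4 = 1.5, d_4 = 4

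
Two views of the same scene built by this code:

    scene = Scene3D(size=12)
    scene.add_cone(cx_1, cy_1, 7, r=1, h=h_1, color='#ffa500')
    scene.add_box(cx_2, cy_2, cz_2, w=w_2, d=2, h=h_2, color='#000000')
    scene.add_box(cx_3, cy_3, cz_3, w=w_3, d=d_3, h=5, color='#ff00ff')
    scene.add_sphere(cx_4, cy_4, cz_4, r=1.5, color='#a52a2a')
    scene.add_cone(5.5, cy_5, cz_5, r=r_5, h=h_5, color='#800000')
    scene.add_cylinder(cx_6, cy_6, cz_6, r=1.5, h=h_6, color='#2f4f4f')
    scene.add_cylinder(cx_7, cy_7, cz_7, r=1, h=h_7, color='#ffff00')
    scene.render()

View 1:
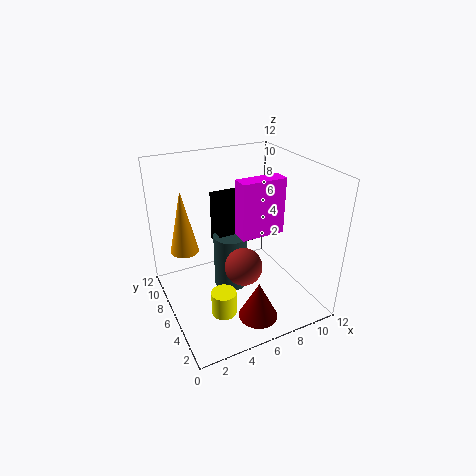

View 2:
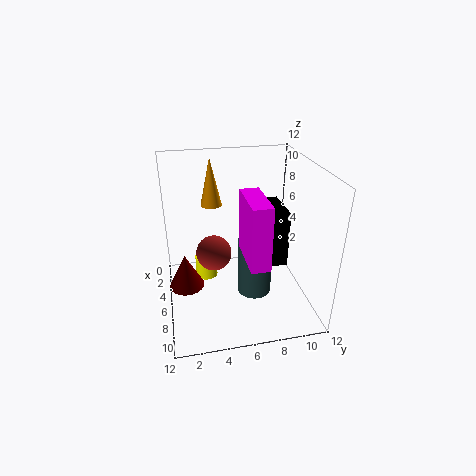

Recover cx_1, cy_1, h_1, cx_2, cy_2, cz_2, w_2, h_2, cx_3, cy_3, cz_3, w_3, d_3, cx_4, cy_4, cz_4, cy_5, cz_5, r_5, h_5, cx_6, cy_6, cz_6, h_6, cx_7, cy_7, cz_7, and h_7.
cx_1 = 1
cy_1 = 4.5
h_1 = 4.5
cx_2 = 5
cy_2 = 7.5
cz_2 = 4.5
w_2 = 3.5
h_2 = 4.5
cx_3 = 6.5
cy_3 = 6
cz_3 = 5.5
w_3 = 4
d_3 = 1.5
cx_4 = 5.5
cy_4 = 4
cz_4 = 4.5
cy_5 = 1.5
cz_5 = 1.5
r_5 = 1.5
h_5 = 3
cx_6 = 6
cy_6 = 7.5
cz_6 = 0.5
h_6 = 5
cx_7 = 3.5
cy_7 = 3.5
cz_7 = 1
h_7 = 2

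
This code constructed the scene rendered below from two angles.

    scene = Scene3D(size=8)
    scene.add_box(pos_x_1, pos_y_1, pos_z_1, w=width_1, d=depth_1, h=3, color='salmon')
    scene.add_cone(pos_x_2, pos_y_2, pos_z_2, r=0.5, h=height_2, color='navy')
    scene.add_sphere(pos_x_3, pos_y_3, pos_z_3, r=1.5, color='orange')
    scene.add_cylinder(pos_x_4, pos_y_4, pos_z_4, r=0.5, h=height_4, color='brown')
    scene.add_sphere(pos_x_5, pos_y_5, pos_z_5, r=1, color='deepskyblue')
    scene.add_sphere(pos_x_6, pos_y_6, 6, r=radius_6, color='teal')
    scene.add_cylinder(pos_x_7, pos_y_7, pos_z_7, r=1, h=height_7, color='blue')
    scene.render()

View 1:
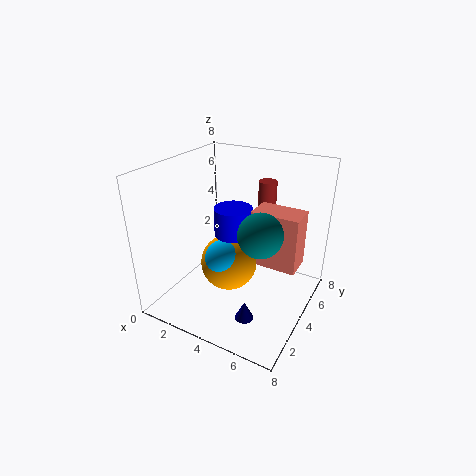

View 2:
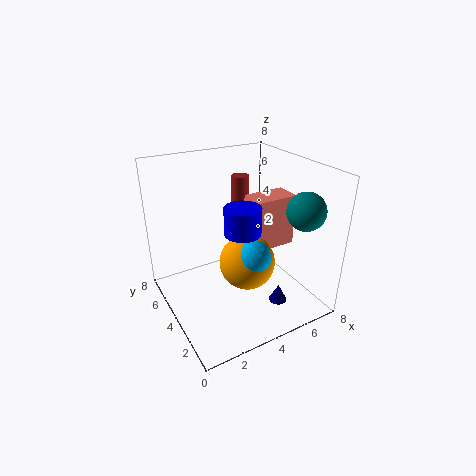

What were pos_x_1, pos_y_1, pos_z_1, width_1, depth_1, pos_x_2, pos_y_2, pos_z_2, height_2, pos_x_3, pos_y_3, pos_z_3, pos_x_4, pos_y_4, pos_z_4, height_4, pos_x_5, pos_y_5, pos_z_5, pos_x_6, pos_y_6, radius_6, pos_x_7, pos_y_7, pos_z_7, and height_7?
pos_x_1 = 5
pos_y_1 = 3.5
pos_z_1 = 3
width_1 = 2.5
depth_1 = 1.5
pos_x_2 = 5.5
pos_y_2 = 2
pos_z_2 = 0.5
height_2 = 1
pos_x_3 = 4
pos_y_3 = 3
pos_z_3 = 3
pos_x_4 = 5
pos_y_4 = 5.5
pos_z_4 = 4
height_4 = 3
pos_x_5 = 4
pos_y_5 = 2.5
pos_z_5 = 3.5
pos_x_6 = 6.5
pos_y_6 = 1.5
radius_6 = 1
pos_x_7 = 4
pos_y_7 = 3.5
pos_z_7 = 4.5
height_7 = 1.5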